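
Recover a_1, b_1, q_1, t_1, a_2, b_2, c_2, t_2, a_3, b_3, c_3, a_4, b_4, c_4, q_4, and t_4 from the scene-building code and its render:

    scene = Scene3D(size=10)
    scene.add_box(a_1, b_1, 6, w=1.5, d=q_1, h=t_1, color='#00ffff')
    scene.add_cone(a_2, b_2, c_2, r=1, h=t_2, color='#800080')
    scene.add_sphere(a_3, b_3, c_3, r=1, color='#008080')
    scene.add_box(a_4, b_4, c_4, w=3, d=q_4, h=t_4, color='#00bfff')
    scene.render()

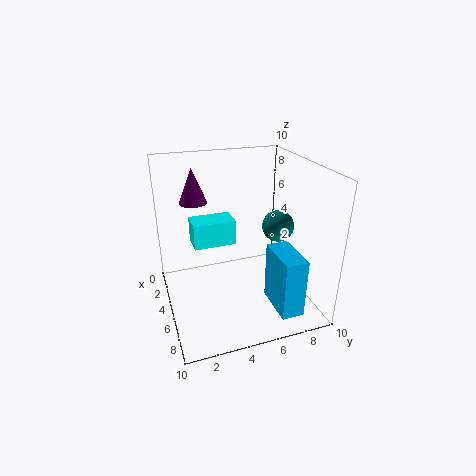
a_1 = 6; b_1 = 1.5; q_1 = 2.5; t_1 = 1.5; a_2 = 2.5; b_2 = 2.5; c_2 = 7; t_2 = 2.5; a_3 = 7; b_3 = 7; c_3 = 6.5; a_4 = 6.5; b_4 = 6.5; c_4 = 1; q_4 = 1.5; t_4 = 4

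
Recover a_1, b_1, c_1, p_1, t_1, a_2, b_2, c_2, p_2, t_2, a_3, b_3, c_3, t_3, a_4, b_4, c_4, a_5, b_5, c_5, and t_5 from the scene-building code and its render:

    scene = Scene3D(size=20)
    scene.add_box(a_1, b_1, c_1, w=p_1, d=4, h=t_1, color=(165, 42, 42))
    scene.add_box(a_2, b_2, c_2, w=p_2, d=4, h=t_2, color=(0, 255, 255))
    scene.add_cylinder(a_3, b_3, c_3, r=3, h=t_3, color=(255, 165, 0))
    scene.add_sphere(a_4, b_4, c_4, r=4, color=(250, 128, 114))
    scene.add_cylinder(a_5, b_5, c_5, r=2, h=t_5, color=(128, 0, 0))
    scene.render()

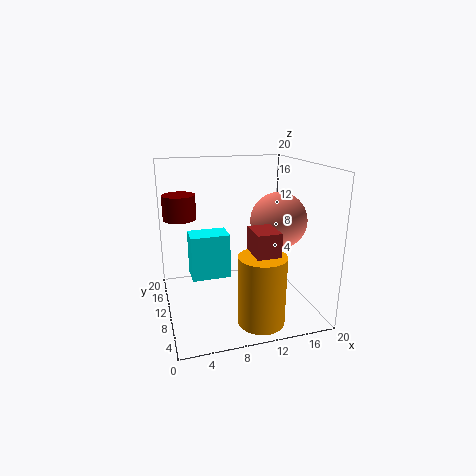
a_1 = 10
b_1 = 2
c_1 = 6
p_1 = 3
t_1 = 7
a_2 = 4
b_2 = 14
c_2 = 2
p_2 = 6
t_2 = 7
a_3 = 11
b_3 = 3
c_3 = 1
t_3 = 9
a_4 = 16
b_4 = 10
c_4 = 12
a_5 = 2
b_5 = 8
c_5 = 14
t_5 = 3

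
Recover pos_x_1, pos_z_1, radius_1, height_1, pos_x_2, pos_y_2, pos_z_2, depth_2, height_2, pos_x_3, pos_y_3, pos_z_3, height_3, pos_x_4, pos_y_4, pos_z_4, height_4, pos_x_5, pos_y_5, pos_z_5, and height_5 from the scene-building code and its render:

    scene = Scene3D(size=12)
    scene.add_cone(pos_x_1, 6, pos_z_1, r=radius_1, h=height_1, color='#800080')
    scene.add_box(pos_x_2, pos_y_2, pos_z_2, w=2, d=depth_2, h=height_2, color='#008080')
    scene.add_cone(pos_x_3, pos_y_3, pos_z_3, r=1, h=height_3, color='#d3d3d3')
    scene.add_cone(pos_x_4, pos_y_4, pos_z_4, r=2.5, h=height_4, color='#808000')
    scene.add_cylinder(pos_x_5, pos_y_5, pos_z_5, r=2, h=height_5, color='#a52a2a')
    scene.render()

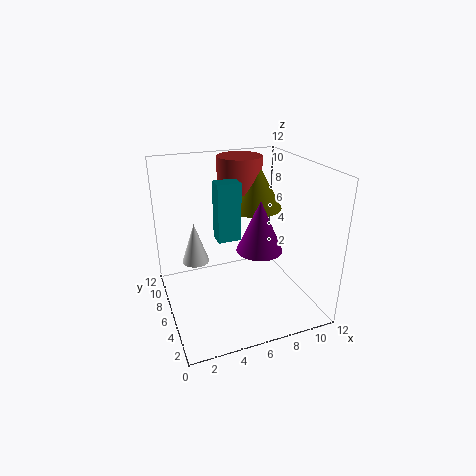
pos_x_1 = 8; pos_z_1 = 4.5; radius_1 = 2; height_1 = 4.5; pos_x_2 = 4.5; pos_y_2 = 6.5; pos_z_2 = 5.5; depth_2 = 1.5; height_2 = 5; pos_x_3 = 2; pos_y_3 = 4.5; pos_z_3 = 5.5; height_3 = 3; pos_x_4 = 8.5; pos_y_4 = 8.5; pos_z_4 = 7.5; height_4 = 4.5; pos_x_5 = 7.5; pos_y_5 = 9.5; pos_z_5 = 9; height_5 = 3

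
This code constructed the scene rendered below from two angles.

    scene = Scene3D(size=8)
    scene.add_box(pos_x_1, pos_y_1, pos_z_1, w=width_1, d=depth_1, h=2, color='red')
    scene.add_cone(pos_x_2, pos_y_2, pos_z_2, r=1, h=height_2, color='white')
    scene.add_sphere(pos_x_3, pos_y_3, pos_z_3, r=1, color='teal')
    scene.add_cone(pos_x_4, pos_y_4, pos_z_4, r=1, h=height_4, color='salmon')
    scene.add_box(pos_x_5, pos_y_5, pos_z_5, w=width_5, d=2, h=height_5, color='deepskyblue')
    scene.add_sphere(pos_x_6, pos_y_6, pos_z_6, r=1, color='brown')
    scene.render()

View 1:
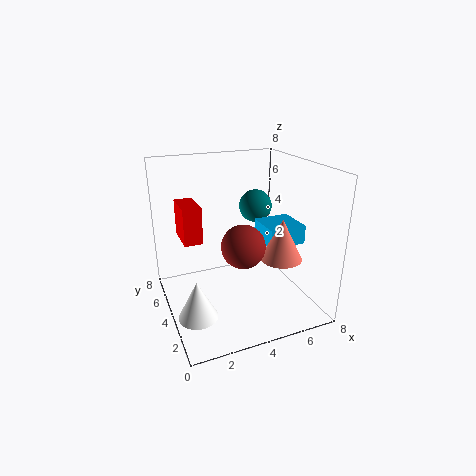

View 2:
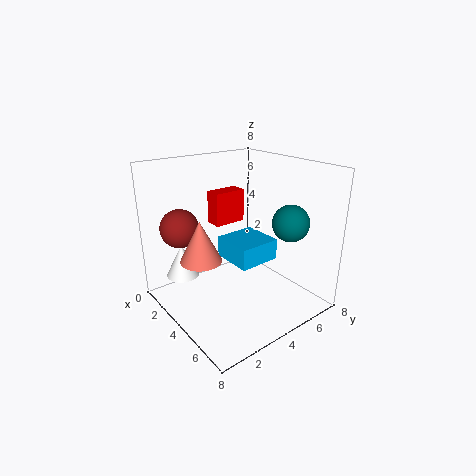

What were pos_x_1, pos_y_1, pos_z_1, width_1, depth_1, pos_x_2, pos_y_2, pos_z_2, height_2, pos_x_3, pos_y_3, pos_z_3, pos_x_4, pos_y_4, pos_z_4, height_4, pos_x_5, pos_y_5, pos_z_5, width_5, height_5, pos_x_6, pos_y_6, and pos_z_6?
pos_x_1 = 1, pos_y_1 = 4, pos_z_1 = 4, width_1 = 1, depth_1 = 2, pos_x_2 = 1, pos_y_2 = 2, pos_z_2 = 1, height_2 = 2, pos_x_3 = 6, pos_y_3 = 6, pos_z_3 = 5, pos_x_4 = 5, pos_y_4 = 1, pos_z_4 = 4, height_4 = 2, pos_x_5 = 5, pos_y_5 = 2, pos_z_5 = 4, width_5 = 2, height_5 = 1, pos_x_6 = 3, pos_y_6 = 1, pos_z_6 = 5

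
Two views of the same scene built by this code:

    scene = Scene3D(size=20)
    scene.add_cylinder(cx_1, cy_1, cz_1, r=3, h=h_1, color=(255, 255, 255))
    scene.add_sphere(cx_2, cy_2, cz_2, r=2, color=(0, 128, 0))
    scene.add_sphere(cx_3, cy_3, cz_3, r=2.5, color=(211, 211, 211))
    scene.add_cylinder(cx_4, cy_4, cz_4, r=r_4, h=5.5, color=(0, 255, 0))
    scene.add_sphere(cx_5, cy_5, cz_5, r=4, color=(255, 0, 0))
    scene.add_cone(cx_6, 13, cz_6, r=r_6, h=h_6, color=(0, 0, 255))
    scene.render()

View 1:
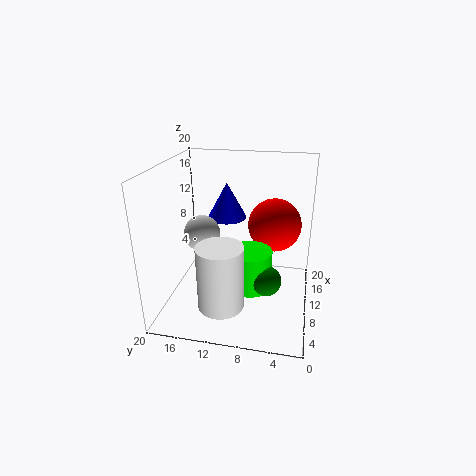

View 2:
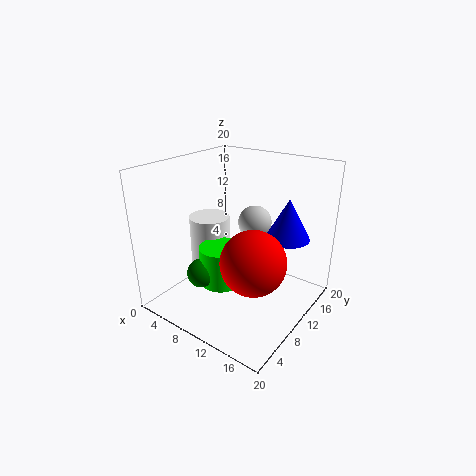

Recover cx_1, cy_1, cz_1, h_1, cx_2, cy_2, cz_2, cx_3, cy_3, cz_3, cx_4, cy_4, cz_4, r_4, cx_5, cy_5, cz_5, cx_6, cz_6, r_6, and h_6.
cx_1 = 4, cy_1 = 11, cz_1 = 3, h_1 = 8.5, cx_2 = 7, cy_2 = 5.5, cz_2 = 5.5, cx_3 = 9.5, cy_3 = 15, cz_3 = 10.5, cx_4 = 8.5, cy_4 = 8, cz_4 = 3.5, r_4 = 3, cx_5 = 15.5, cy_5 = 5.5, cz_5 = 10, cx_6 = 16, cz_6 = 10.5, r_6 = 3, h_6 = 5.5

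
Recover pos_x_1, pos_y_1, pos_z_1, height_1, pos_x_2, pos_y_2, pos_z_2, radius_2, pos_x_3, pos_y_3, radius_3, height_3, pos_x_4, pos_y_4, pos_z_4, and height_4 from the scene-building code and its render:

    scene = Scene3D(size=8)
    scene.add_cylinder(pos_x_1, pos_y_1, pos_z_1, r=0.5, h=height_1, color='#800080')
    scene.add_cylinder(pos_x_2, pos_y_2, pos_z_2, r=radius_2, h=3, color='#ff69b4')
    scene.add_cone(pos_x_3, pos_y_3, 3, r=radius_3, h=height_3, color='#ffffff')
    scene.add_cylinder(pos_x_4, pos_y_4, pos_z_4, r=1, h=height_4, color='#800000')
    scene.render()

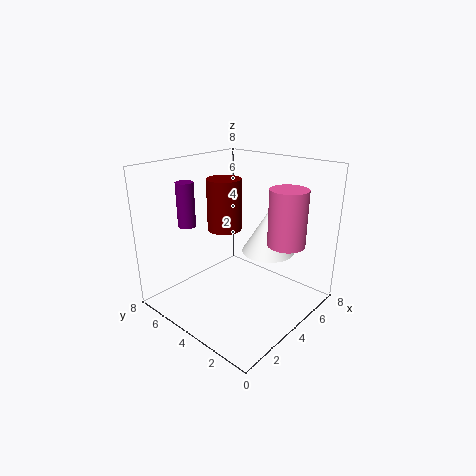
pos_x_1 = 2.5, pos_y_1 = 6.5, pos_z_1 = 4.5, height_1 = 2.5, pos_x_2 = 5, pos_y_2 = 1.5, pos_z_2 = 4, radius_2 = 1, pos_x_3 = 5.5, pos_y_3 = 3, radius_3 = 1.5, height_3 = 2.5, pos_x_4 = 4.5, pos_y_4 = 5.5, pos_z_4 = 4, height_4 = 3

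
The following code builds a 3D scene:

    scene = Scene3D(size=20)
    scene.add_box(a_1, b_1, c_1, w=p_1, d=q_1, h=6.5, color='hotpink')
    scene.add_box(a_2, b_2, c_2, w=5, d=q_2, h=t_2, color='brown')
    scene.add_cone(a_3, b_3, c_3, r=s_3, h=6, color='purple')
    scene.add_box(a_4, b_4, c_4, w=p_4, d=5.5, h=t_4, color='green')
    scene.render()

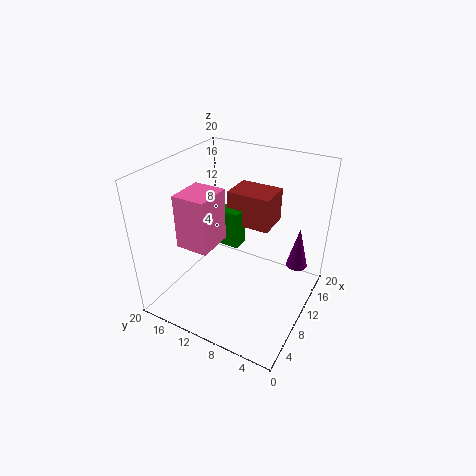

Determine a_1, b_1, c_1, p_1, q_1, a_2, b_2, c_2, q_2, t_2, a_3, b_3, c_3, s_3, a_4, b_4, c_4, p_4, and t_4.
a_1 = 1.5
b_1 = 9.5
c_1 = 12.5
p_1 = 4.5
q_1 = 4
a_2 = 13
b_2 = 7
c_2 = 10
q_2 = 6.5
t_2 = 5
a_3 = 14
b_3 = 2.5
c_3 = 5.5
s_3 = 1.5
a_4 = 11.5
b_4 = 11
c_4 = 7
p_4 = 2.5
t_4 = 5.5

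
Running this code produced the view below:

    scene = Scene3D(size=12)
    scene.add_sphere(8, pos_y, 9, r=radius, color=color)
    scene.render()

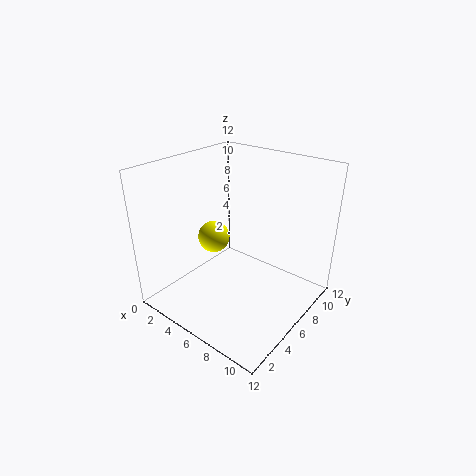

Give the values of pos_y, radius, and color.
pos_y = 1, radius = 1, color = 'yellow'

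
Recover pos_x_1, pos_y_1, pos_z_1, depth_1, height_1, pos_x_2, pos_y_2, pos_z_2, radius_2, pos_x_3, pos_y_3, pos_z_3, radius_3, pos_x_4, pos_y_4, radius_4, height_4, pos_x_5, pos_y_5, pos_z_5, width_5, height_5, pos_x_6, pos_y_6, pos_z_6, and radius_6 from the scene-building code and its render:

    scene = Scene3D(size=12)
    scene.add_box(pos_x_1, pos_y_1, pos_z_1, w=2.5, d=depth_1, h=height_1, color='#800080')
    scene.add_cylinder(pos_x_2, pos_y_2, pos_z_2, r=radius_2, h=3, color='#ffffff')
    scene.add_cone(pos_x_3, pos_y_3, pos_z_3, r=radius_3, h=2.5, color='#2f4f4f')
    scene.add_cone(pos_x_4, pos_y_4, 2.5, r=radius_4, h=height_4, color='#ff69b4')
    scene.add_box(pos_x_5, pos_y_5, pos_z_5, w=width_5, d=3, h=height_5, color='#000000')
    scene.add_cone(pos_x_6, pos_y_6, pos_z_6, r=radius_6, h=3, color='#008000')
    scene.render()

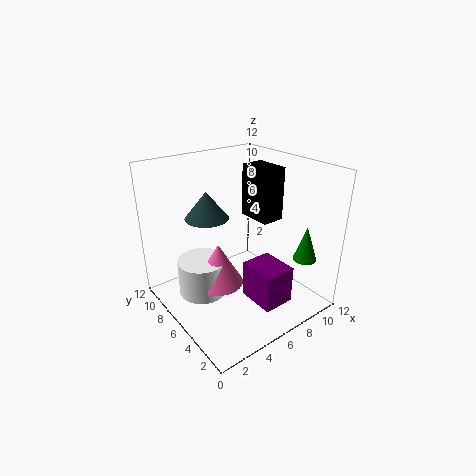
pos_x_1 = 5, pos_y_1 = 1, pos_z_1 = 2, depth_1 = 3, height_1 = 3, pos_x_2 = 3, pos_y_2 = 7, pos_z_2 = 1.5, radius_2 = 2, pos_x_3 = 5.5, pos_y_3 = 10, pos_z_3 = 6.5, radius_3 = 2, pos_x_4 = 4, pos_y_4 = 6, radius_4 = 2, height_4 = 3.5, pos_x_5 = 8, pos_y_5 = 5, pos_z_5 = 7, width_5 = 2, height_5 = 4.5, pos_x_6 = 10.5, pos_y_6 = 2.5, pos_z_6 = 4, radius_6 = 1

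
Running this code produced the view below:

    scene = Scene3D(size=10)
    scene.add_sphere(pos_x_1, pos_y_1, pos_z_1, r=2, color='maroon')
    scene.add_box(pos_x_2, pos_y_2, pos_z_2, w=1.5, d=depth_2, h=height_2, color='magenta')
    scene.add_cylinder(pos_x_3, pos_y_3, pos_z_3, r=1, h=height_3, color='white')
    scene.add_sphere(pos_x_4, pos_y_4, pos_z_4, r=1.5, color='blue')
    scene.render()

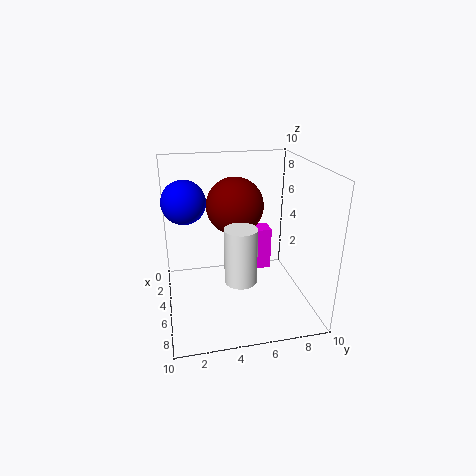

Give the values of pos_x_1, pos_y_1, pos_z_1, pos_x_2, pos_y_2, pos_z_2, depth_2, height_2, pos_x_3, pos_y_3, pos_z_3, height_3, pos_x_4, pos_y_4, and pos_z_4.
pos_x_1 = 4, pos_y_1 = 5, pos_z_1 = 7, pos_x_2 = 0.5, pos_y_2 = 6, pos_z_2 = 0.5, depth_2 = 2.5, height_2 = 3.5, pos_x_3 = 8, pos_y_3 = 4.5, pos_z_3 = 3.5, height_3 = 3.5, pos_x_4 = 4, pos_y_4 = 1.5, pos_z_4 = 7.5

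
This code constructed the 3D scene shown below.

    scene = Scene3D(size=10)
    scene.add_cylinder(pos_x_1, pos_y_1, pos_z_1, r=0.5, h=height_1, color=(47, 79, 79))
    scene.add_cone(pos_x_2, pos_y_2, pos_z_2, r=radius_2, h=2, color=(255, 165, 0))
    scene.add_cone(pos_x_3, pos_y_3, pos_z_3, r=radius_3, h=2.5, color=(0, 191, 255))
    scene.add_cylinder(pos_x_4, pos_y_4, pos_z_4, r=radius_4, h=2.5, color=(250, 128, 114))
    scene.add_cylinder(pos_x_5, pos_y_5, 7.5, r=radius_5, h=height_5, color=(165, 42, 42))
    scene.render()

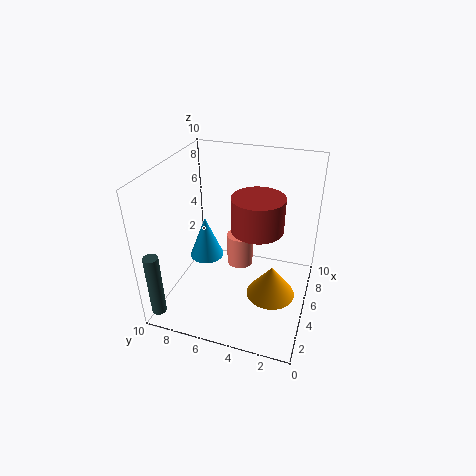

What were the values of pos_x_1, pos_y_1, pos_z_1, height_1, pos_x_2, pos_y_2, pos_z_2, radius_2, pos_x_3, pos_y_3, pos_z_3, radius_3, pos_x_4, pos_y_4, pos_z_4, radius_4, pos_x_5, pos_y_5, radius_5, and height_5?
pos_x_1 = 1
pos_y_1 = 9.5
pos_z_1 = 0.5
height_1 = 4.5
pos_x_2 = 2.5
pos_y_2 = 2
pos_z_2 = 3
radius_2 = 1.5
pos_x_3 = 2
pos_y_3 = 6
pos_z_3 = 5.5
radius_3 = 1
pos_x_4 = 7
pos_y_4 = 5.5
pos_z_4 = 1.5
radius_4 = 1
pos_x_5 = 2.5
pos_y_5 = 3
radius_5 = 1.5
height_5 = 2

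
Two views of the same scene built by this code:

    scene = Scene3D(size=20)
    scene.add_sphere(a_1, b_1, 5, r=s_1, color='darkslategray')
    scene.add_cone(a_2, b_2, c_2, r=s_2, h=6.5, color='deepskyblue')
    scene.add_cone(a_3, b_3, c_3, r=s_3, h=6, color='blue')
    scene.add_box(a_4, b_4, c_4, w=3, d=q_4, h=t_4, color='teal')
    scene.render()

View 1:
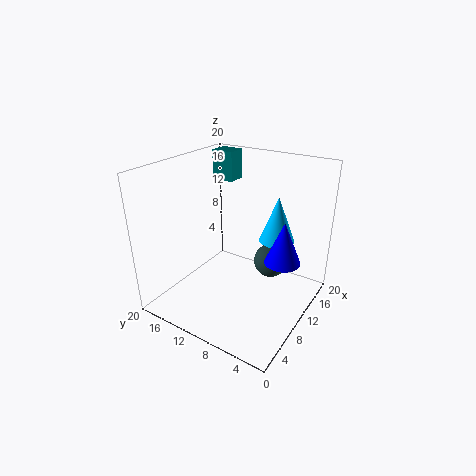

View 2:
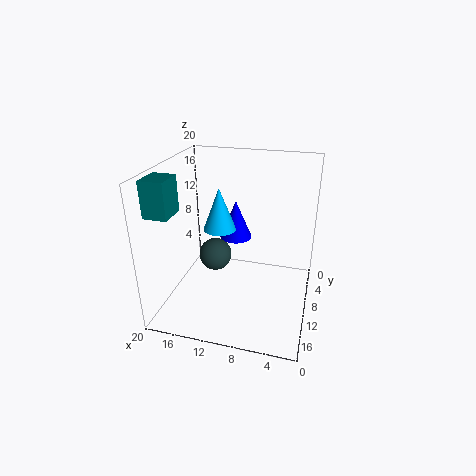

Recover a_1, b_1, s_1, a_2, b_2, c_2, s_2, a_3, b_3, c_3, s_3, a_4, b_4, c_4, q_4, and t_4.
a_1 = 14.5, b_1 = 7, s_1 = 2.5, a_2 = 14, b_2 = 6, c_2 = 9, s_2 = 2.5, a_3 = 12, b_3 = 4, c_3 = 7, s_3 = 2.5, a_4 = 16, b_4 = 15, c_4 = 15.5, q_4 = 3.5, t_4 = 4.5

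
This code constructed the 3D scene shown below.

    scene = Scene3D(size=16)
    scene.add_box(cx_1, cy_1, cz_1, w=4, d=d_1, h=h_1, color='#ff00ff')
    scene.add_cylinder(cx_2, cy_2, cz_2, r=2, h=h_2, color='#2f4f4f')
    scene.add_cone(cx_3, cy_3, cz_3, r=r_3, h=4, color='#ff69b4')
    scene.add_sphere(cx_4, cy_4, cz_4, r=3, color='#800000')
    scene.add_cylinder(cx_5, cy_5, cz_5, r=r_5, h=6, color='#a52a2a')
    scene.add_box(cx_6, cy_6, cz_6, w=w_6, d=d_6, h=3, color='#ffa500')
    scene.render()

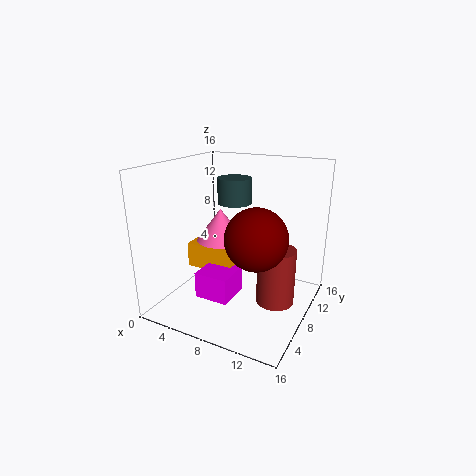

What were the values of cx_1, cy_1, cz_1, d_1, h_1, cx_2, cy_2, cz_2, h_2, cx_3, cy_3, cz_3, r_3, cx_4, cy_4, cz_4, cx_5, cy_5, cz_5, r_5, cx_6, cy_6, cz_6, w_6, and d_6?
cx_1 = 4
cy_1 = 5
cz_1 = 1
d_1 = 4
h_1 = 3
cx_2 = 6
cy_2 = 11
cz_2 = 11
h_2 = 3
cx_3 = 4
cy_3 = 11
cz_3 = 6
r_3 = 3
cx_4 = 12
cy_4 = 4
cz_4 = 10
cx_5 = 13
cy_5 = 7
cz_5 = 2
r_5 = 2
cx_6 = 1
cy_6 = 8
cz_6 = 3
w_6 = 6
d_6 = 5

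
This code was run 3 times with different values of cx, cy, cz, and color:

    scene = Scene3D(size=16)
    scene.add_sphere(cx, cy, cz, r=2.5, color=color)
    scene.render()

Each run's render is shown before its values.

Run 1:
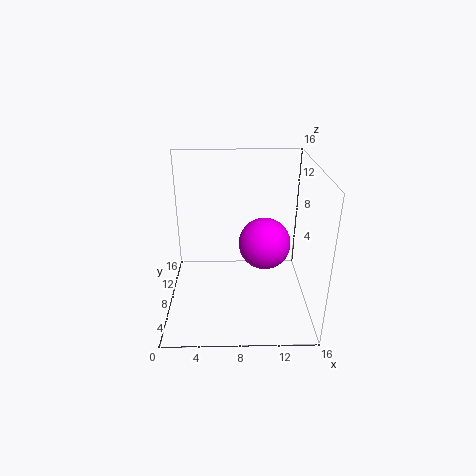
cx = 10.5, cy = 4, cz = 9.5, color = 'magenta'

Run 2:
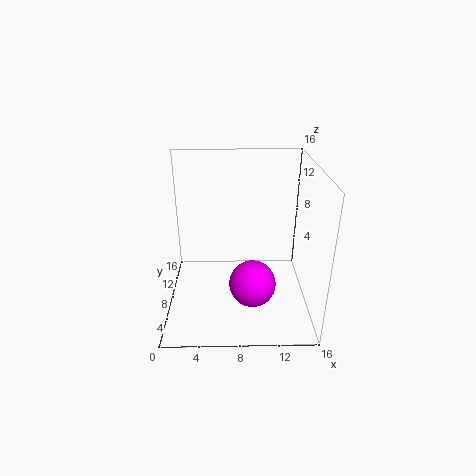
cx = 9.5, cy = 5, cz = 4, color = 'magenta'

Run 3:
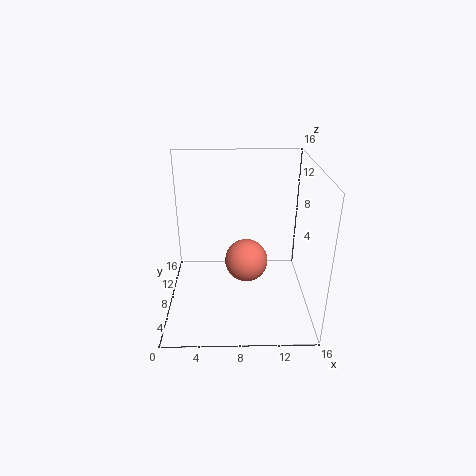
cx = 9, cy = 9, cz = 4.5, color = 'salmon'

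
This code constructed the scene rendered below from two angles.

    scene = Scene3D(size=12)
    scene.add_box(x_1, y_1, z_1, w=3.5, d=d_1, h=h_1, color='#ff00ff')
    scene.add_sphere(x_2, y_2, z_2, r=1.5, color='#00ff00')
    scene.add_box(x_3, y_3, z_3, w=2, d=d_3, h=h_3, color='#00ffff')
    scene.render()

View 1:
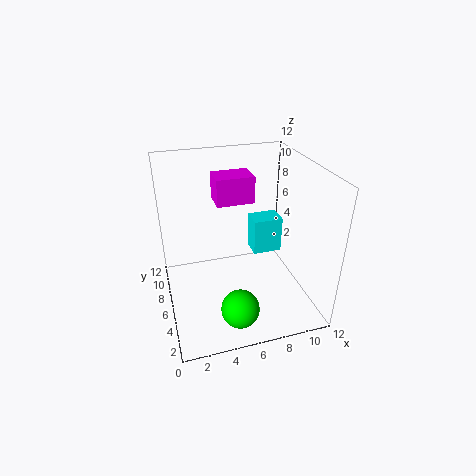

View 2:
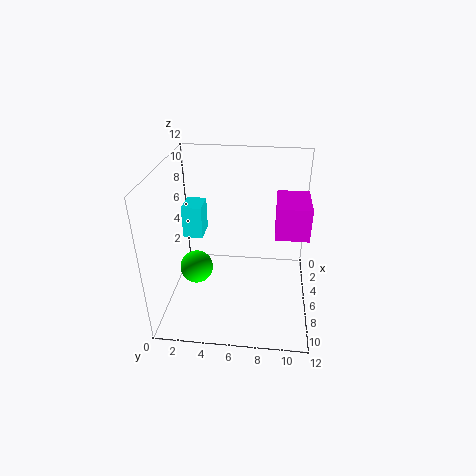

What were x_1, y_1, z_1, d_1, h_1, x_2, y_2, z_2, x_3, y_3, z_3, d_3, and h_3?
x_1 = 5
y_1 = 9
z_1 = 7.5
d_1 = 2.5
h_1 = 2.5
x_2 = 5
y_2 = 2
z_2 = 2
x_3 = 6
y_3 = 2
z_3 = 7
d_3 = 1.5
h_3 = 2.5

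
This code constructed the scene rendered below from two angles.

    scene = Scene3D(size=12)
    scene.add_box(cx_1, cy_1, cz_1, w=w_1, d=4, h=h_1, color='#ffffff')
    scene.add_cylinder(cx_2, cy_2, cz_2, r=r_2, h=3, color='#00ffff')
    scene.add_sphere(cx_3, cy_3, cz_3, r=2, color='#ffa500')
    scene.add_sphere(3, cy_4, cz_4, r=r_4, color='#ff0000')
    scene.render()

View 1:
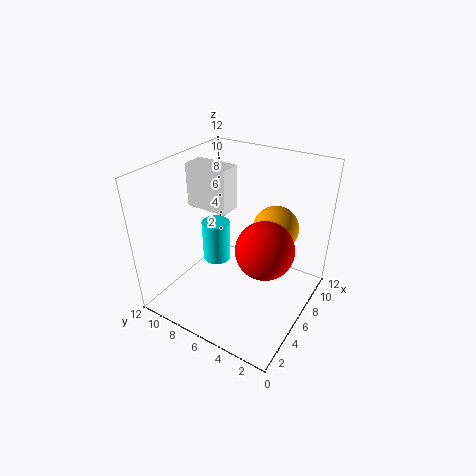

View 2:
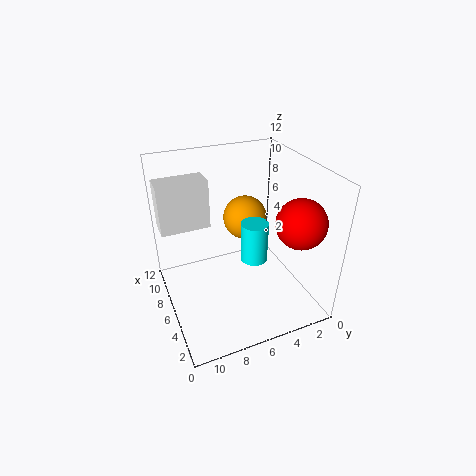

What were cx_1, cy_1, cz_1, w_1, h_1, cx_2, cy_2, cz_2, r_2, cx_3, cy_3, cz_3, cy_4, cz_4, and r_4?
cx_1 = 7, cy_1 = 8, cz_1 = 7, w_1 = 2, h_1 = 4, cx_2 = 3, cy_2 = 6, cz_2 = 6, r_2 = 1, cx_3 = 9, cy_3 = 4, cz_3 = 6, cy_4 = 2, cz_4 = 8, r_4 = 2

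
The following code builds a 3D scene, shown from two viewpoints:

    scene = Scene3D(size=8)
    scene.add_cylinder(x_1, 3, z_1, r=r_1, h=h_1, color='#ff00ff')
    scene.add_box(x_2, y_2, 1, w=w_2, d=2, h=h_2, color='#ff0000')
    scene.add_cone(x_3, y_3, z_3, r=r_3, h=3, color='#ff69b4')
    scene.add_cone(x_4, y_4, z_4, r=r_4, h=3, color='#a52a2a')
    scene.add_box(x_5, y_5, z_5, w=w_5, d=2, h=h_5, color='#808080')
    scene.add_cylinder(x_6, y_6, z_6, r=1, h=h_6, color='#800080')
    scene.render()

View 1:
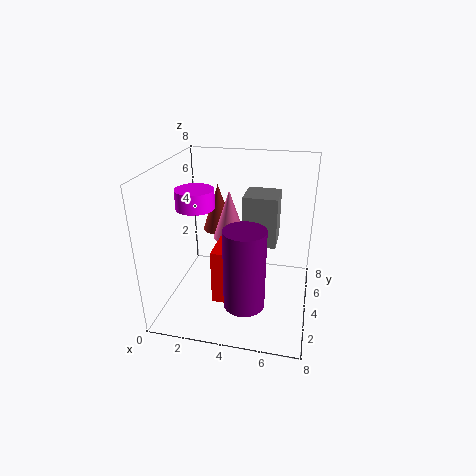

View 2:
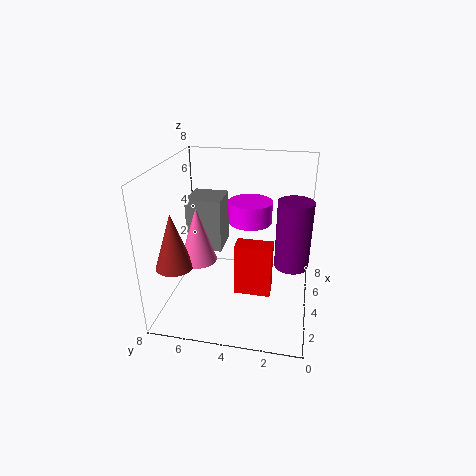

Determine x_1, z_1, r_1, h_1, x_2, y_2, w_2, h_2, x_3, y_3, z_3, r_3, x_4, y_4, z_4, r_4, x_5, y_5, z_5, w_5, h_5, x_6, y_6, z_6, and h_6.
x_1 = 2
z_1 = 6
r_1 = 1
h_1 = 1
x_2 = 3
y_2 = 2
w_2 = 1
h_2 = 3
x_3 = 3
y_3 = 6
z_3 = 3
r_3 = 1
x_4 = 2
y_4 = 7
z_4 = 3
r_4 = 1
x_5 = 4
y_5 = 5
z_5 = 3
w_5 = 2
h_5 = 3
x_6 = 5
y_6 = 1
z_6 = 2
h_6 = 4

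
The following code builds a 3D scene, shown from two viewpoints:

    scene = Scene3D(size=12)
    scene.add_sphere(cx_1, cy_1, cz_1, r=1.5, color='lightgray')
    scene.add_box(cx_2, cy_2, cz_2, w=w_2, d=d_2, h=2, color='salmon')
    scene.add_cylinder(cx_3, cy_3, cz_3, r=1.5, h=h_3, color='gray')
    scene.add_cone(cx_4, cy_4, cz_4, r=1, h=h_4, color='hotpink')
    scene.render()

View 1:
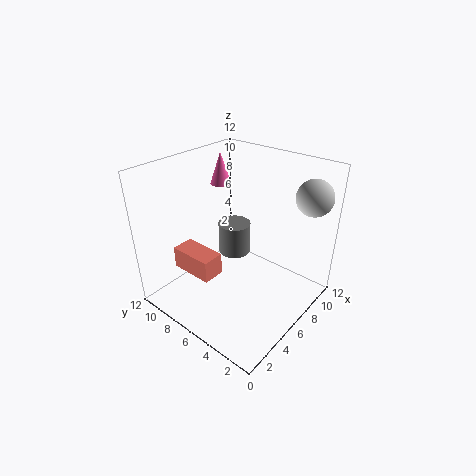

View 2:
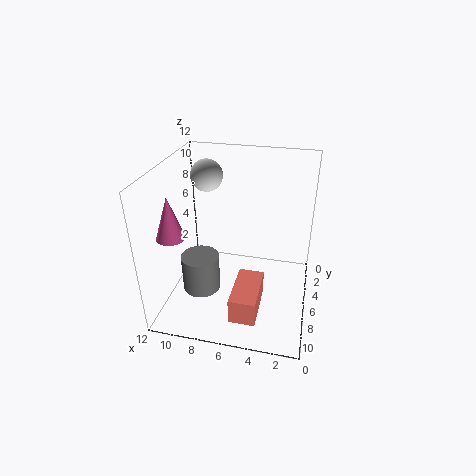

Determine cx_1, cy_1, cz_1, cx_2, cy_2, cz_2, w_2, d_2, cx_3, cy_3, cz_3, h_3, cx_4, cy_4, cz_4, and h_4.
cx_1 = 10; cy_1 = 1.5; cz_1 = 9.5; cx_2 = 3.5; cy_2 = 7.5; cz_2 = 2; w_2 = 2; d_2 = 4; cx_3 = 8.5; cy_3 = 8.5; cz_3 = 2.5; h_3 = 3; cx_4 = 9.5; cy_4 = 11; cz_4 = 8.5; h_4 = 3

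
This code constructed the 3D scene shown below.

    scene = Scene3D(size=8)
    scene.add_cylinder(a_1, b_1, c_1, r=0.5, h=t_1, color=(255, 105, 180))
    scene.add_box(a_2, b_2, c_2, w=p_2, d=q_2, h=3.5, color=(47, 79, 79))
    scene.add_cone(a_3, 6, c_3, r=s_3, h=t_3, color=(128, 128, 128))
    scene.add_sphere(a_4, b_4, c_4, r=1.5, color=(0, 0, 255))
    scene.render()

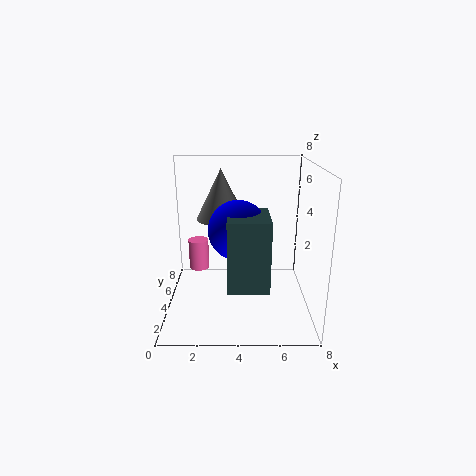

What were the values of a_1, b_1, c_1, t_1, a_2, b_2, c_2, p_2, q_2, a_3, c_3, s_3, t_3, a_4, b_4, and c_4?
a_1 = 2
b_1 = 2.5
c_1 = 3
t_1 = 1.5
a_2 = 3.5
b_2 = 0.5
c_2 = 2.5
p_2 = 2
q_2 = 2.5
a_3 = 3
c_3 = 4.5
s_3 = 1.5
t_3 = 3
a_4 = 4
b_4 = 2.5
c_4 = 5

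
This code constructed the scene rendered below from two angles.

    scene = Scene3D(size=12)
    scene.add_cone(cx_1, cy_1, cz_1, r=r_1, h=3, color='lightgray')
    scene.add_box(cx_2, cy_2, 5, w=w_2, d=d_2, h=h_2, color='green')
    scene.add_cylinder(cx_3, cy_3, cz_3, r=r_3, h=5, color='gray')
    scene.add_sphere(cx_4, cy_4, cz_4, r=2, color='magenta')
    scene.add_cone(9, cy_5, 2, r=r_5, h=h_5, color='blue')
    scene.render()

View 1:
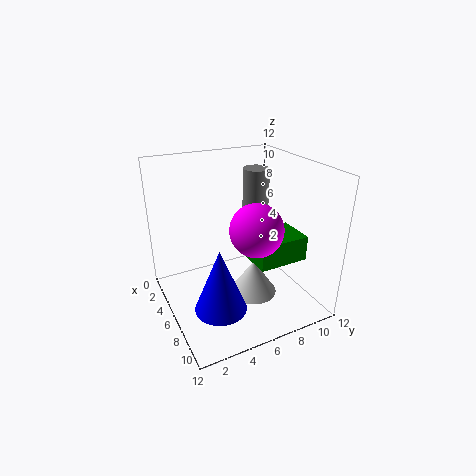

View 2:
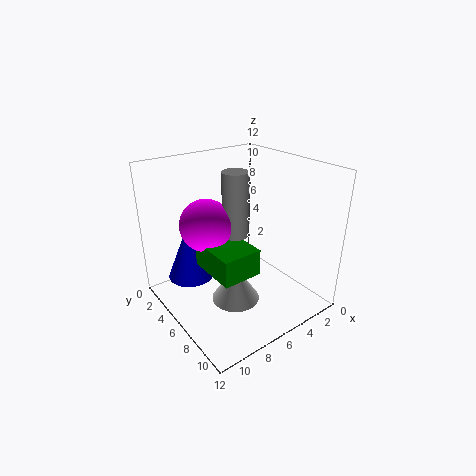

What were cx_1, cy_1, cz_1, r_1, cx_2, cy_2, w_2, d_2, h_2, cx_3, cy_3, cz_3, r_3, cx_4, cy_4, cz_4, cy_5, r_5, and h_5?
cx_1 = 7
cy_1 = 7
cz_1 = 1
r_1 = 2
cx_2 = 7
cy_2 = 6
w_2 = 3
d_2 = 4
h_2 = 2
cx_3 = 7
cy_3 = 7
cz_3 = 7
r_3 = 1
cx_4 = 9
cy_4 = 6
cz_4 = 8
cy_5 = 3
r_5 = 2
h_5 = 5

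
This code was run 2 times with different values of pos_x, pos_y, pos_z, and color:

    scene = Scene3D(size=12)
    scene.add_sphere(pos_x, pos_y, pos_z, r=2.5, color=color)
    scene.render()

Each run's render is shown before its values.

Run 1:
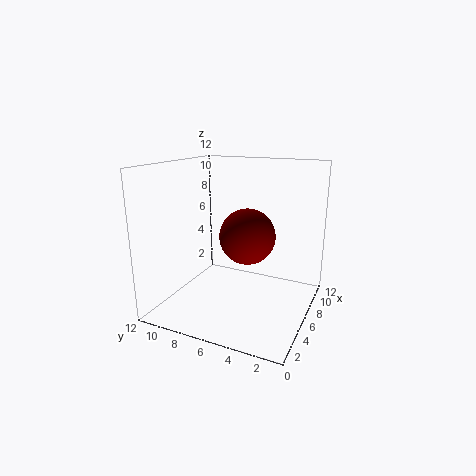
pos_x = 8, pos_y = 6, pos_z = 5.5, color = 'maroon'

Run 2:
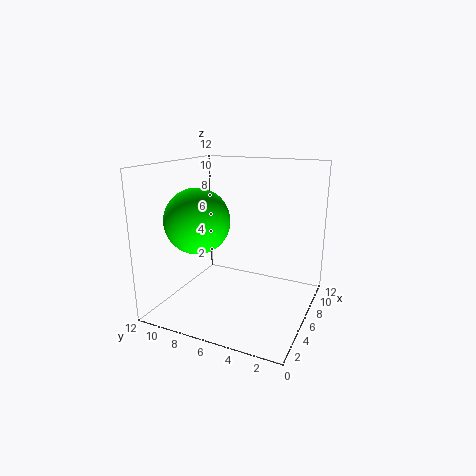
pos_x = 3, pos_y = 8, pos_z = 8, color = 'lime'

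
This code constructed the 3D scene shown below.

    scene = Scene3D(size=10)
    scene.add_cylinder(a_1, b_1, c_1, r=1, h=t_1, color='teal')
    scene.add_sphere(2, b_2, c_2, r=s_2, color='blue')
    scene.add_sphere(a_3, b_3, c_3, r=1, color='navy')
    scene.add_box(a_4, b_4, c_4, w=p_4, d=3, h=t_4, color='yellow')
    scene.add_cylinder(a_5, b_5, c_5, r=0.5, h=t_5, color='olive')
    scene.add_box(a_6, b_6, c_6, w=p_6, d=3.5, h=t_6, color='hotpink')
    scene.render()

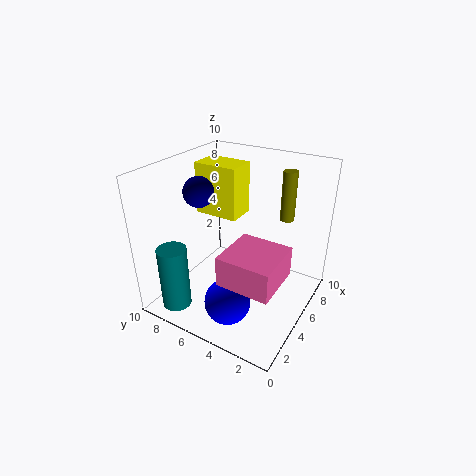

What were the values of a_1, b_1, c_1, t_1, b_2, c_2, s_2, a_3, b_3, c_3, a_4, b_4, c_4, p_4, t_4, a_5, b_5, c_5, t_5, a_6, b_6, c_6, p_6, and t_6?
a_1 = 1.5; b_1 = 8; c_1 = 0.5; t_1 = 4.5; b_2 = 4; c_2 = 2; s_2 = 1.5; a_3 = 3.5; b_3 = 7; c_3 = 8.5; a_4 = 4.5; b_4 = 5; c_4 = 6.5; p_4 = 2; t_4 = 3.5; a_5 = 7.5; b_5 = 2.5; c_5 = 6; t_5 = 3.5; a_6 = 1.5; b_6 = 1; c_6 = 3.5; p_6 = 3.5; t_6 = 2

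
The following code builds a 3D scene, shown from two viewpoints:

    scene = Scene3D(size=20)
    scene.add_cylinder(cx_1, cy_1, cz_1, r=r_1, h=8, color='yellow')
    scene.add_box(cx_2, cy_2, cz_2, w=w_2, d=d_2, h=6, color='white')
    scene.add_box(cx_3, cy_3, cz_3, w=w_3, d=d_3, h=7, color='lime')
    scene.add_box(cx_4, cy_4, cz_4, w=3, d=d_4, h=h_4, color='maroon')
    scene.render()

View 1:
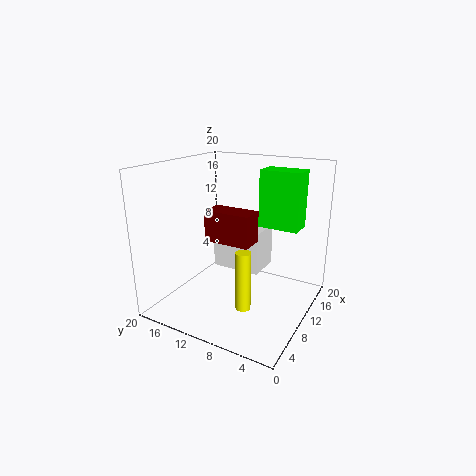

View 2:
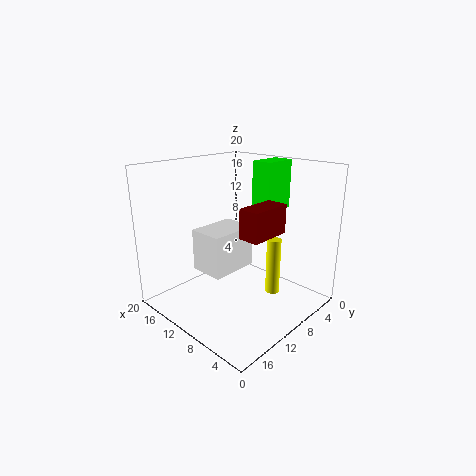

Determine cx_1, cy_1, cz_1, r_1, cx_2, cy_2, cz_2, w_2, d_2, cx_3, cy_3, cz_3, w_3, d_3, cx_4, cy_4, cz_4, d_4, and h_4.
cx_1 = 6; cy_1 = 7; cz_1 = 2; r_1 = 1; cx_2 = 10; cy_2 = 7; cz_2 = 5; w_2 = 5; d_2 = 7; cx_3 = 8; cy_3 = 1; cz_3 = 13; w_3 = 3; d_3 = 5; cx_4 = 5; cy_4 = 6; cz_4 = 11; d_4 = 6; h_4 = 4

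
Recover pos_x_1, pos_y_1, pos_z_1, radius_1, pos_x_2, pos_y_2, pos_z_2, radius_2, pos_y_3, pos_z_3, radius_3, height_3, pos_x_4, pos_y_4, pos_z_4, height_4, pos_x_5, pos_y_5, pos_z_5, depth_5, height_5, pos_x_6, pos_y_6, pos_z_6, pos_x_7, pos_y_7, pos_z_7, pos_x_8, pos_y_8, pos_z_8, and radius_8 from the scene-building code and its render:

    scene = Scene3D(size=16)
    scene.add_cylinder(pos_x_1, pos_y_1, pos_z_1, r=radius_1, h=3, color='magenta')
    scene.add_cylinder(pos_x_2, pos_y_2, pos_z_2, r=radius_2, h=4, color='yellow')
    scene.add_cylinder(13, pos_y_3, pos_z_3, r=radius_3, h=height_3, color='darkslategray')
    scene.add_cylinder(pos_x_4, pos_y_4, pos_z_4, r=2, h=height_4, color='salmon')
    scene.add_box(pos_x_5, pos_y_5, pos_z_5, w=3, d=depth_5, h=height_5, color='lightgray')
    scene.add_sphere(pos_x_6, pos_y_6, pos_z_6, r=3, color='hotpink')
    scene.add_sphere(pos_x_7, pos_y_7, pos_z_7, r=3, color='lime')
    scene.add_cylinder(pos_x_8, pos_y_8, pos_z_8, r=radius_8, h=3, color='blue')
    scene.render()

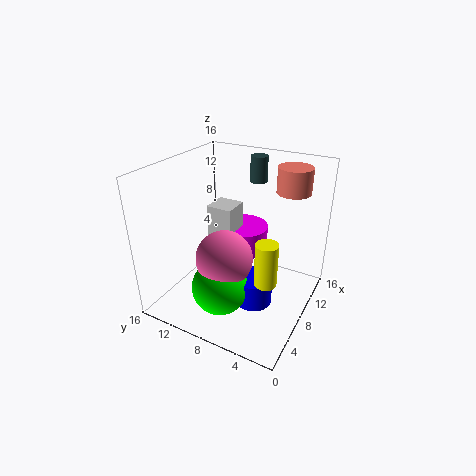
pos_x_1 = 11, pos_y_1 = 9, pos_z_1 = 5, radius_1 = 3, pos_x_2 = 2, pos_y_2 = 2, pos_z_2 = 8, radius_2 = 1, pos_y_3 = 8, pos_z_3 = 13, radius_3 = 1, height_3 = 3, pos_x_4 = 14, pos_y_4 = 4, pos_z_4 = 12, height_4 = 3, pos_x_5 = 8, pos_y_5 = 9, pos_z_5 = 5, depth_5 = 3, height_5 = 6, pos_x_6 = 5, pos_y_6 = 8, pos_z_6 = 7, pos_x_7 = 4, pos_y_7 = 8, pos_z_7 = 4, pos_x_8 = 6, pos_y_8 = 5, pos_z_8 = 2, radius_8 = 2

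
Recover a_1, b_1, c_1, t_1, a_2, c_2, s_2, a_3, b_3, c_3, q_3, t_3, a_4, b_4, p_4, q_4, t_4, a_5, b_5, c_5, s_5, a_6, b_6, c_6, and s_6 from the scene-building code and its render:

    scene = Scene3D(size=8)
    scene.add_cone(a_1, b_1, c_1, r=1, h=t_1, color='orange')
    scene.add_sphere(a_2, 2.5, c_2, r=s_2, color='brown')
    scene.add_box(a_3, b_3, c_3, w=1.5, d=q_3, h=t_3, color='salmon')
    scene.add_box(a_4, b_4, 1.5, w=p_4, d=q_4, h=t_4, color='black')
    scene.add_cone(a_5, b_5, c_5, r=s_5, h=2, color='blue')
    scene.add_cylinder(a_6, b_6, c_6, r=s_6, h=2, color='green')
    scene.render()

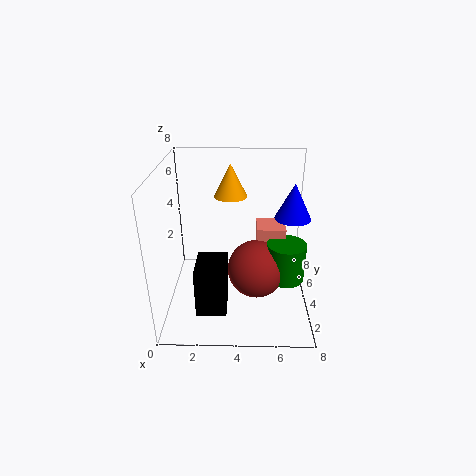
a_1 = 3.5; b_1 = 6.5; c_1 = 5.5; t_1 = 2; a_2 = 5; c_2 = 3; s_2 = 1.5; a_3 = 5; b_3 = 3; c_3 = 3; q_3 = 1.5; t_3 = 2; a_4 = 2; b_4 = 0.5; p_4 = 1.5; q_4 = 2; t_4 = 2.5; a_5 = 7; b_5 = 4.5; c_5 = 5; s_5 = 1; a_6 = 6.5; b_6 = 2.5; c_6 = 2.5; s_6 = 1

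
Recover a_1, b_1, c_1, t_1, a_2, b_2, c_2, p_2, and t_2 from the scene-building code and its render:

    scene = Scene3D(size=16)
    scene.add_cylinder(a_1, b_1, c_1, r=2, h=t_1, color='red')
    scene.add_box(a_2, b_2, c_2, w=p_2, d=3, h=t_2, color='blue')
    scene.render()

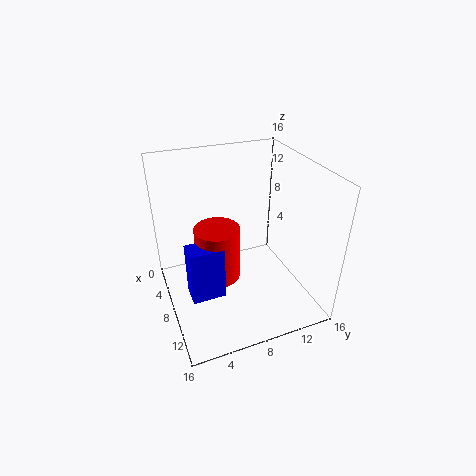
a_1 = 13
b_1 = 4
c_1 = 8
t_1 = 5
a_2 = 13
b_2 = 1
c_2 = 7
p_2 = 2
t_2 = 5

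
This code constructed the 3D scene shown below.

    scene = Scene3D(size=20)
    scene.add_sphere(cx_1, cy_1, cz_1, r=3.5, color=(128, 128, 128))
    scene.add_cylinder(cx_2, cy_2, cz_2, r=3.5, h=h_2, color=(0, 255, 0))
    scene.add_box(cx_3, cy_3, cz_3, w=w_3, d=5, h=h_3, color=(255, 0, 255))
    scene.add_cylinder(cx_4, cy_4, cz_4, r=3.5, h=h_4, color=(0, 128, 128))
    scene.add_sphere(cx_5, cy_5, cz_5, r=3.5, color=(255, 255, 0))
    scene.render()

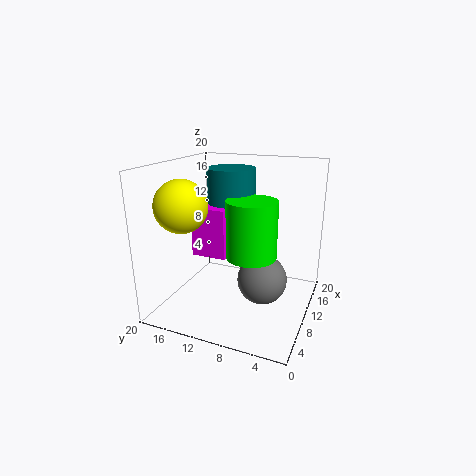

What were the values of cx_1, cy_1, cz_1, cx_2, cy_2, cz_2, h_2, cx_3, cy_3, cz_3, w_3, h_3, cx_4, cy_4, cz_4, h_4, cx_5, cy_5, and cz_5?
cx_1 = 10.5
cy_1 = 6.5
cz_1 = 4
cx_2 = 10
cy_2 = 8
cz_2 = 7.5
h_2 = 8
cx_3 = 8.5
cy_3 = 11.5
cz_3 = 7
w_3 = 6.5
h_3 = 7
cx_4 = 13.5
cy_4 = 12.5
cz_4 = 11.5
h_4 = 7.5
cx_5 = 5.5
cy_5 = 16
cz_5 = 15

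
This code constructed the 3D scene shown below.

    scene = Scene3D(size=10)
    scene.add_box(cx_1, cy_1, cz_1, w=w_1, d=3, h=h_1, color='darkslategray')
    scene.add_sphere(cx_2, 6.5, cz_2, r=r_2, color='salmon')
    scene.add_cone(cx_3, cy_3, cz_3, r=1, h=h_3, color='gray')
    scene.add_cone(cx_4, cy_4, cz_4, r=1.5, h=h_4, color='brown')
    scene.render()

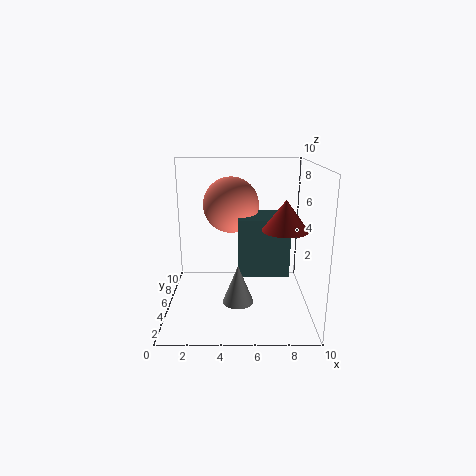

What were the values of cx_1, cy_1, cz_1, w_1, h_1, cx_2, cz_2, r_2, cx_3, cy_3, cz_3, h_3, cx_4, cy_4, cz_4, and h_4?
cx_1 = 5
cy_1 = 4
cz_1 = 2.5
w_1 = 3.5
h_1 = 4
cx_2 = 4.5
cz_2 = 7
r_2 = 2
cx_3 = 5
cy_3 = 2.5
cz_3 = 1.5
h_3 = 2.5
cx_4 = 8
cy_4 = 3.5
cz_4 = 6
h_4 = 2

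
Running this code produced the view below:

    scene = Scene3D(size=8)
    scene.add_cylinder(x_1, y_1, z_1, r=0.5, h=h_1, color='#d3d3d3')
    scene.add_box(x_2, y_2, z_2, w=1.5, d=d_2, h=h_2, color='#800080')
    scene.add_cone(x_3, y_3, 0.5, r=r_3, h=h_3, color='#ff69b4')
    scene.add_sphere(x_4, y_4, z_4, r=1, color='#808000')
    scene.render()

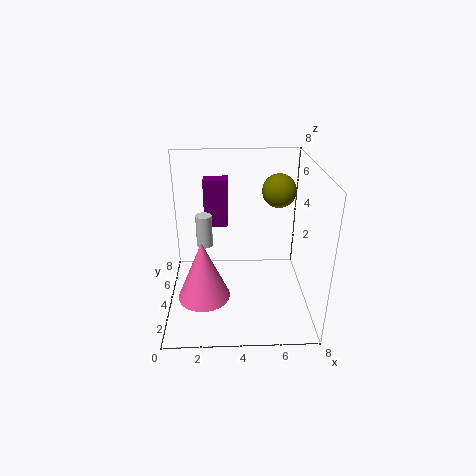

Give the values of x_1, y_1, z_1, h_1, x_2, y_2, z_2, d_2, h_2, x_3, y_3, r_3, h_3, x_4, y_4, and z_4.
x_1 = 2; y_1 = 6; z_1 = 2.5; h_1 = 2; x_2 = 2; y_2 = 6.5; z_2 = 3.5; d_2 = 1; h_2 = 3; x_3 = 2; y_3 = 3.5; r_3 = 1.5; h_3 = 3.5; x_4 = 6.5; y_4 = 6; z_4 = 6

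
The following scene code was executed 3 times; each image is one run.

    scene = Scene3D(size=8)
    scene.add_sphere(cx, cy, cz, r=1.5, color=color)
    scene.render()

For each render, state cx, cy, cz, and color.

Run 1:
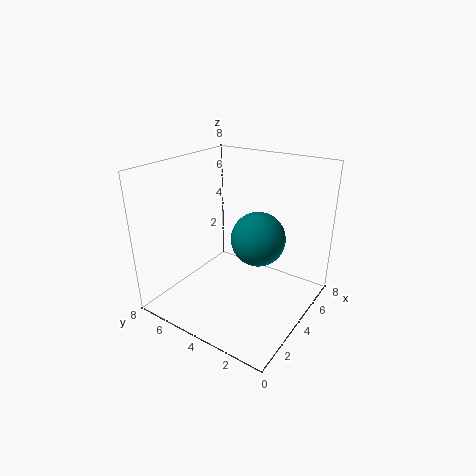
cx = 4.5; cy = 3; cz = 4; color = 'teal'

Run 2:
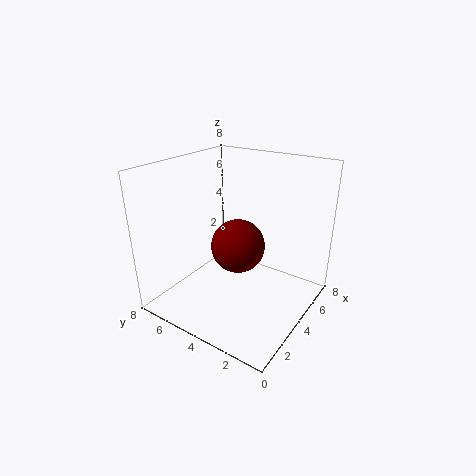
cx = 4; cy = 4; cz = 3.5; color = 'maroon'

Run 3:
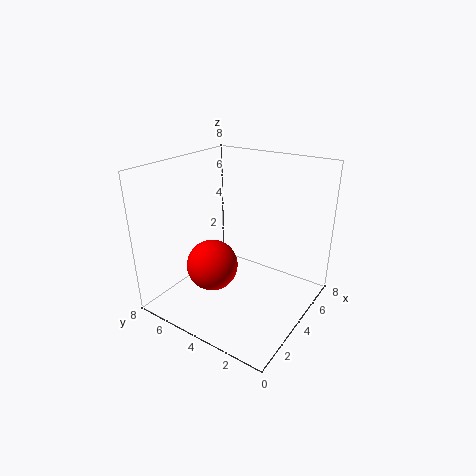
cx = 3.5; cy = 5.5; cz = 2; color = 'red'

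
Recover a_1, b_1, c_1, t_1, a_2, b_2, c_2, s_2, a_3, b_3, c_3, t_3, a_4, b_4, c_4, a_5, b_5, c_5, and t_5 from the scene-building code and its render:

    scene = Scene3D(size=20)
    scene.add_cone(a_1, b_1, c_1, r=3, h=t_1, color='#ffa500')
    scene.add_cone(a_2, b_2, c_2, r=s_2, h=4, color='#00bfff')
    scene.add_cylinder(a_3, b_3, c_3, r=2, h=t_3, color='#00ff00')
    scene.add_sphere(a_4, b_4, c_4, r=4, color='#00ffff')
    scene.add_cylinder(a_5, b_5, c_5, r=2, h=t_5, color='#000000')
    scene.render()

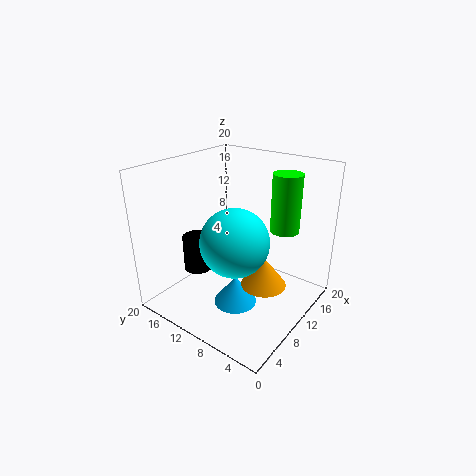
a_1 = 9
b_1 = 5
c_1 = 5
t_1 = 4
a_2 = 8
b_2 = 9
c_2 = 1
s_2 = 3
a_3 = 14
b_3 = 5
c_3 = 11
t_3 = 8
a_4 = 4
b_4 = 6
c_4 = 13
a_5 = 7
b_5 = 15
c_5 = 5
t_5 = 5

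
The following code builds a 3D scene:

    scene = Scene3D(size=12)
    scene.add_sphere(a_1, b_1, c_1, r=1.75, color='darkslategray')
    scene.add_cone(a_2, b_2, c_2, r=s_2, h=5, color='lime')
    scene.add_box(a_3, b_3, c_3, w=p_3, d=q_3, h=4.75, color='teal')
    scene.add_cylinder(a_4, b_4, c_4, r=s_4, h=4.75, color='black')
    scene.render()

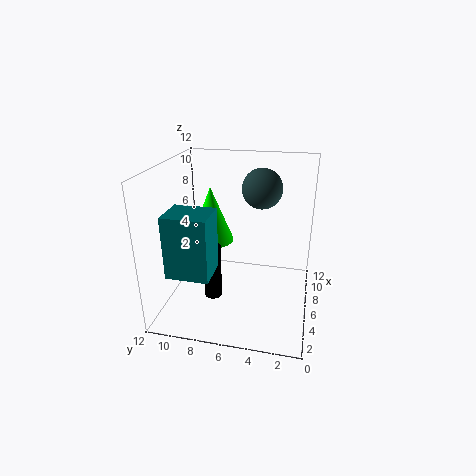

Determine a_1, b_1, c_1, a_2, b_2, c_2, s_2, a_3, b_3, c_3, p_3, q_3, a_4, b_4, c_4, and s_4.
a_1 = 8.75
b_1 = 4.5
c_1 = 9.5
a_2 = 8.25
b_2 = 9
c_2 = 4.5
s_2 = 2
a_3 = 0.75
b_3 = 7
c_3 = 4.75
p_3 = 2.75
q_3 = 3.25
a_4 = 5
b_4 = 8
c_4 = 0.75
s_4 = 0.75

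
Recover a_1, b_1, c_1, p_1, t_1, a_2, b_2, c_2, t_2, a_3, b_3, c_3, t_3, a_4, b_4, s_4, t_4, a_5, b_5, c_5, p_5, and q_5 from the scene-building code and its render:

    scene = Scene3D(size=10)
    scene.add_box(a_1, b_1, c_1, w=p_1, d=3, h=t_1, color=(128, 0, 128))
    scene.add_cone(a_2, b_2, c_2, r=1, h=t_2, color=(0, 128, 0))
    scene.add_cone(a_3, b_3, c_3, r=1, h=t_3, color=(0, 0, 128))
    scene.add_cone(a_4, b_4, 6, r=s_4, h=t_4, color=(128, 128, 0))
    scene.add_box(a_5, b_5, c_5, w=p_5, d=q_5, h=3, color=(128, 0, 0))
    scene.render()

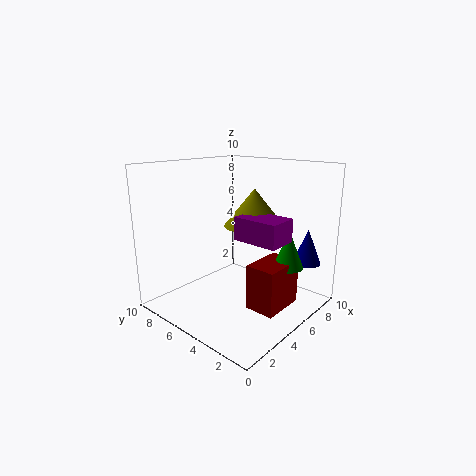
a_1 = 3.5
b_1 = 1
c_1 = 5.5
p_1 = 2
t_1 = 1.5
a_2 = 6
b_2 = 1.5
c_2 = 3.5
t_2 = 2.5
a_3 = 8.5
b_3 = 1.5
c_3 = 3
t_3 = 2.5
a_4 = 5.5
b_4 = 4
s_4 = 2
t_4 = 2.5
a_5 = 3.5
b_5 = 1
c_5 = 1
p_5 = 3
q_5 = 2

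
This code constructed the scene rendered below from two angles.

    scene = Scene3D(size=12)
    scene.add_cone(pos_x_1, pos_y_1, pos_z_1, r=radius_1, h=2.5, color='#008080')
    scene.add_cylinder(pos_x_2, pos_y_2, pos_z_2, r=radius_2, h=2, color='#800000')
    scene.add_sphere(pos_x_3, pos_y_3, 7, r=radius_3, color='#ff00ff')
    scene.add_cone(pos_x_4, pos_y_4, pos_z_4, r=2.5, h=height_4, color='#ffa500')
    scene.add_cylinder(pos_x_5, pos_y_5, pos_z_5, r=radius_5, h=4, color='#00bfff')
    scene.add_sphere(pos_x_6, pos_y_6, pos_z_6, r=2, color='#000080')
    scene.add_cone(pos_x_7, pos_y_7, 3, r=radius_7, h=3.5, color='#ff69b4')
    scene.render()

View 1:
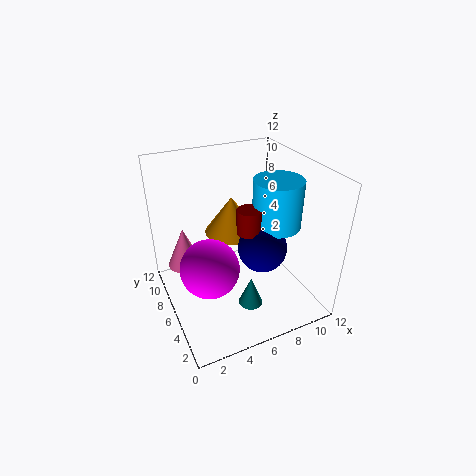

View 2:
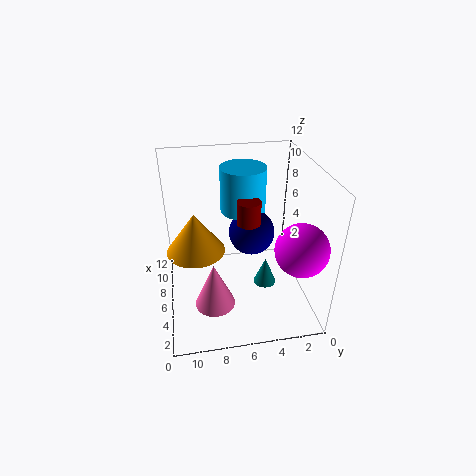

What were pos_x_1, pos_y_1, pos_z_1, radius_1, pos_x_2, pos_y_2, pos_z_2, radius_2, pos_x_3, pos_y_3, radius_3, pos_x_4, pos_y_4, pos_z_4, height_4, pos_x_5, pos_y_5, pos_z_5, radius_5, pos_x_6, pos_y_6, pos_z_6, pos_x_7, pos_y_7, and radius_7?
pos_x_1 = 6; pos_y_1 = 3.5; pos_z_1 = 1; radius_1 = 1; pos_x_2 = 6.5; pos_y_2 = 5; pos_z_2 = 7; radius_2 = 1; pos_x_3 = 2; pos_y_3 = 2; radius_3 = 2; pos_x_4 = 7; pos_y_4 = 9.5; pos_z_4 = 4.5; height_4 = 3.5; pos_x_5 = 9; pos_y_5 = 5; pos_z_5 = 7; radius_5 = 2; pos_x_6 = 7.5; pos_y_6 = 4.5; pos_z_6 = 5.5; pos_x_7 = 2; pos_y_7 = 8.5; radius_7 = 1.5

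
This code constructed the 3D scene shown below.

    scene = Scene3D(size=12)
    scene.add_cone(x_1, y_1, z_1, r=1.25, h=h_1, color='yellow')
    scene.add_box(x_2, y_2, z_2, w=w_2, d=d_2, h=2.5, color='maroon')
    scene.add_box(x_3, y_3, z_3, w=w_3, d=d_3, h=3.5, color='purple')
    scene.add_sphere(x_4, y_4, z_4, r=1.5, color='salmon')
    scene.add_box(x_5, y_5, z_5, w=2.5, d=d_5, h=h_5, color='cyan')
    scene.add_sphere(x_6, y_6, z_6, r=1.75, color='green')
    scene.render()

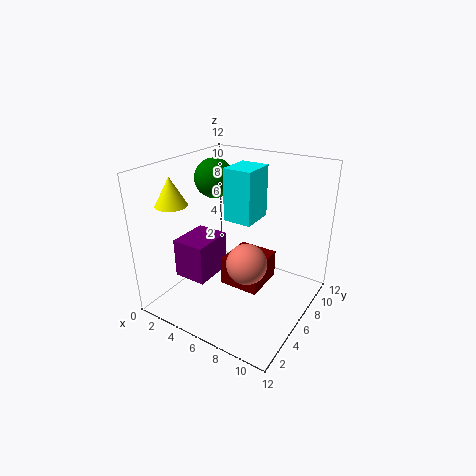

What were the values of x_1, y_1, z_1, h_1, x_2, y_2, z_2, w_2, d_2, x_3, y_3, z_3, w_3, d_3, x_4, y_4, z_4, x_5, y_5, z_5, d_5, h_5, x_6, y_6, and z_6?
x_1 = 2.25, y_1 = 2.5, z_1 = 9.25, h_1 = 2.25, x_2 = 4.5, y_2 = 5.5, z_2 = 1.25, w_2 = 3.5, d_2 = 3.75, x_3 = 0.75, y_3 = 3.75, z_3 = 1.75, w_3 = 3, d_3 = 3.75, x_4 = 8.5, y_4 = 3.25, z_4 = 5.75, x_5 = 4.25, y_5 = 6.5, z_5 = 7, d_5 = 3, h_5 = 4.5, x_6 = 2.25, y_6 = 8, z_6 = 10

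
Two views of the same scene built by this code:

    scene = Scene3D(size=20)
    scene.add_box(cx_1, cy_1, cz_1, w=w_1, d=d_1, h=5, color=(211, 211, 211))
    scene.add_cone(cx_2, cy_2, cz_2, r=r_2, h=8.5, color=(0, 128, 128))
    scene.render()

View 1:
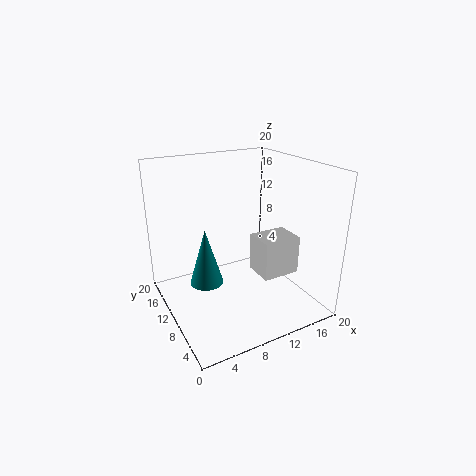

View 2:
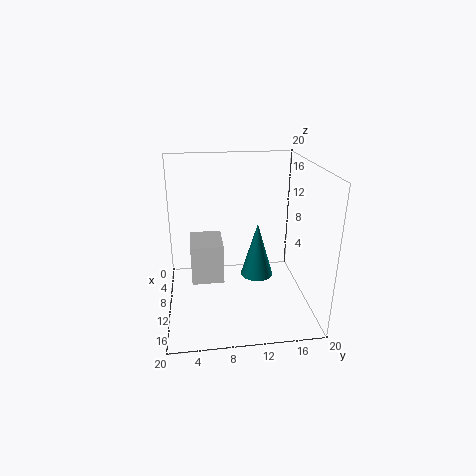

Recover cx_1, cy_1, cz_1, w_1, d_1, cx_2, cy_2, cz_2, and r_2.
cx_1 = 10.5, cy_1 = 3.5, cz_1 = 6.5, w_1 = 5, d_1 = 4, cx_2 = 6.5, cy_2 = 13.5, cz_2 = 2, r_2 = 2.5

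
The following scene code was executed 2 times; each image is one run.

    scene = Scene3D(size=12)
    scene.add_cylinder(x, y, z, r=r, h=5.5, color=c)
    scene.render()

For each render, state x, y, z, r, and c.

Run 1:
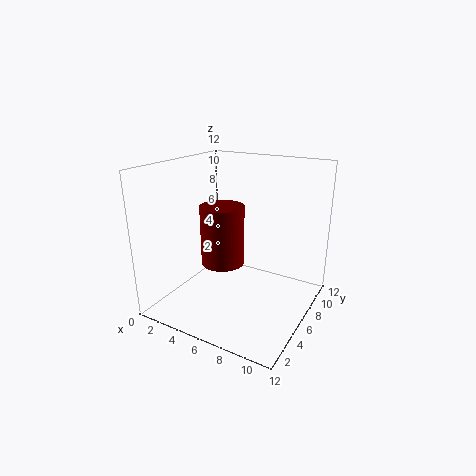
x = 3.5
y = 7.5
z = 2.5
r = 2
c = 'maroon'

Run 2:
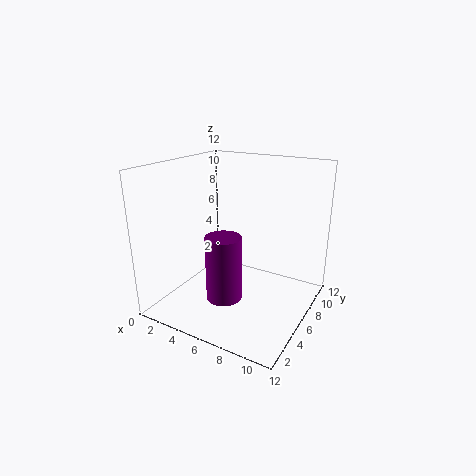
x = 5.5
y = 4.5
z = 1
r = 1.5
c = 'purple'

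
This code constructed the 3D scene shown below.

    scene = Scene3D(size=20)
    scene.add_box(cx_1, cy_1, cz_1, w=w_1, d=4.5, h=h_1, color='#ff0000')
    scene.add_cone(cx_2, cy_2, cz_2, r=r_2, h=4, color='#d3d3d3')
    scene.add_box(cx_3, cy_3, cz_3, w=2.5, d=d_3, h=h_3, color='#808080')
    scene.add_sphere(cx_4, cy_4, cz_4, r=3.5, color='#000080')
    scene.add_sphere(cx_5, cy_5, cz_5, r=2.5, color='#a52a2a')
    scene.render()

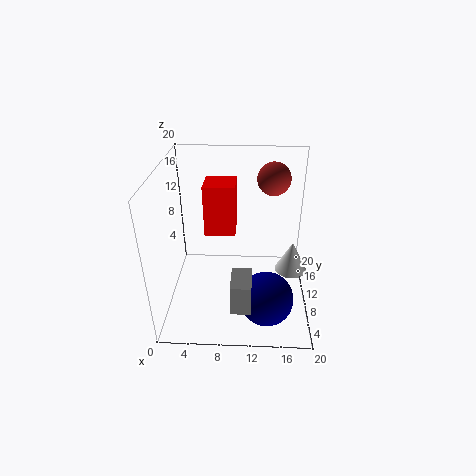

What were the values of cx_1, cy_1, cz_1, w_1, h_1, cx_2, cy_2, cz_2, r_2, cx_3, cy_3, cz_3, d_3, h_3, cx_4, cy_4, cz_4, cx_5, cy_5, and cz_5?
cx_1 = 5; cy_1 = 12; cz_1 = 9; w_1 = 4.5; h_1 = 7.5; cx_2 = 17; cy_2 = 6; cz_2 = 8; r_2 = 2; cx_3 = 9.5; cy_3 = 0.5; cz_3 = 5; d_3 = 4; h_3 = 4; cx_4 = 14; cy_4 = 4; cz_4 = 4.5; cx_5 = 15; cy_5 = 17; cz_5 = 16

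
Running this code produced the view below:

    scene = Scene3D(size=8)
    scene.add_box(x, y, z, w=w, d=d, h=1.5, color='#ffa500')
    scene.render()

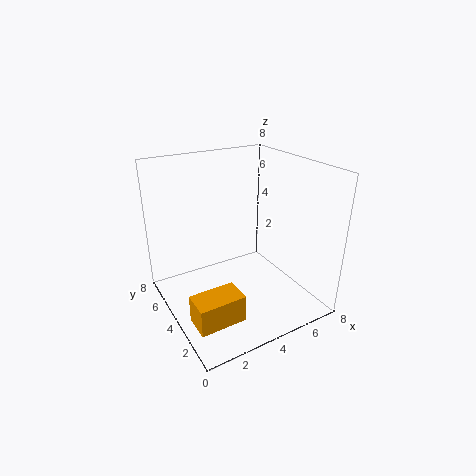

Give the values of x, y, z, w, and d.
x = 0.5
y = 1.5
z = 0.5
w = 2.5
d = 1.5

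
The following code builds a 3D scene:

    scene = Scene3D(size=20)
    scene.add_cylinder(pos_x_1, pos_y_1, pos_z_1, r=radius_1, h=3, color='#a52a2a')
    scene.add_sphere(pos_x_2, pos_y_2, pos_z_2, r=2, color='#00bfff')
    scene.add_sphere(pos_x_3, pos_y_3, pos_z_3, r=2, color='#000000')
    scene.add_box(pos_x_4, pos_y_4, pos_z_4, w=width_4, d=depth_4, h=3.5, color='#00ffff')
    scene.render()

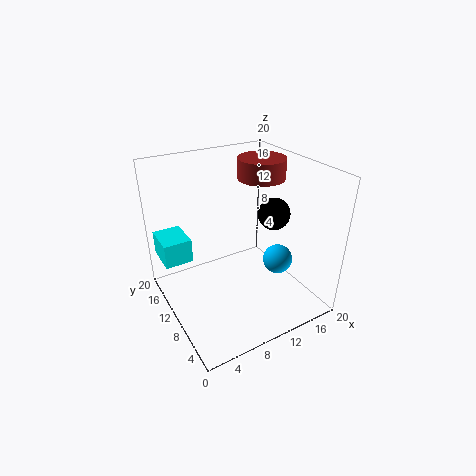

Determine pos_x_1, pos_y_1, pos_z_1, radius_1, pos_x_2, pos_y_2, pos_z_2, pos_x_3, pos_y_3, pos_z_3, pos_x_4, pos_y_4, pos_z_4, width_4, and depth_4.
pos_x_1 = 16
pos_y_1 = 13.5
pos_z_1 = 16.5
radius_1 = 3.5
pos_x_2 = 14
pos_y_2 = 6
pos_z_2 = 7.5
pos_x_3 = 12.5
pos_y_3 = 5.5
pos_z_3 = 15
pos_x_4 = 0.5
pos_y_4 = 13.5
pos_z_4 = 6
width_4 = 4
depth_4 = 5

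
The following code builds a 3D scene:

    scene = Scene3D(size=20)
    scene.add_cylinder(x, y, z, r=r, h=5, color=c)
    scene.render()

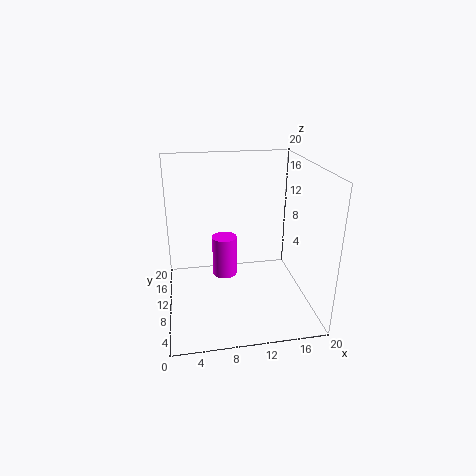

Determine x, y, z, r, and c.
x = 7.5
y = 5.5
z = 7.5
r = 1.5
c = 'magenta'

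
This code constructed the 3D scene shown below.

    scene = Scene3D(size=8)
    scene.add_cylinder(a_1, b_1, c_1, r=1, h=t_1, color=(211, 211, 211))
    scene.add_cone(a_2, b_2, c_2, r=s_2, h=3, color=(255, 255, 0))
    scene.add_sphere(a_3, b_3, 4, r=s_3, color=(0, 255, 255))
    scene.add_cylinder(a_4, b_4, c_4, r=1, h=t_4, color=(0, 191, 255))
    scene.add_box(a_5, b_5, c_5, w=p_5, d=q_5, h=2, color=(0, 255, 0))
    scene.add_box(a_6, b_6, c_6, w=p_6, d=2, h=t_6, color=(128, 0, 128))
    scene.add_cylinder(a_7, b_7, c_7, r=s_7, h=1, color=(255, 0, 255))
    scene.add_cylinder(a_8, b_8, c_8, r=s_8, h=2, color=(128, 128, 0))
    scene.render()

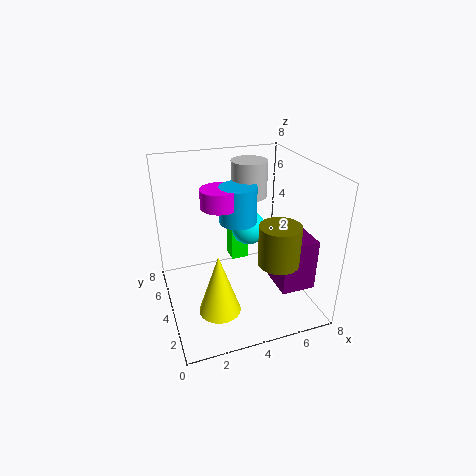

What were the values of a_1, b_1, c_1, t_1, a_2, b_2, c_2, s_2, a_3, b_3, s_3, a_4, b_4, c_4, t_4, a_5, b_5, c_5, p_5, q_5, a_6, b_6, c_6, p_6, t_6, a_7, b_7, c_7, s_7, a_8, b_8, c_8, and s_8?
a_1 = 5, b_1 = 5, c_1 = 6, t_1 = 2, a_2 = 2, b_2 = 1, c_2 = 2, s_2 = 1, a_3 = 5, b_3 = 5, s_3 = 1, a_4 = 4, b_4 = 4, c_4 = 5, t_4 = 2, a_5 = 4, b_5 = 5, c_5 = 2, p_5 = 1, q_5 = 1, a_6 = 6, b_6 = 2, c_6 = 1, p_6 = 2, t_6 = 3, a_7 = 3, b_7 = 4, c_7 = 6, s_7 = 1, a_8 = 5, b_8 = 1, c_8 = 4, s_8 = 1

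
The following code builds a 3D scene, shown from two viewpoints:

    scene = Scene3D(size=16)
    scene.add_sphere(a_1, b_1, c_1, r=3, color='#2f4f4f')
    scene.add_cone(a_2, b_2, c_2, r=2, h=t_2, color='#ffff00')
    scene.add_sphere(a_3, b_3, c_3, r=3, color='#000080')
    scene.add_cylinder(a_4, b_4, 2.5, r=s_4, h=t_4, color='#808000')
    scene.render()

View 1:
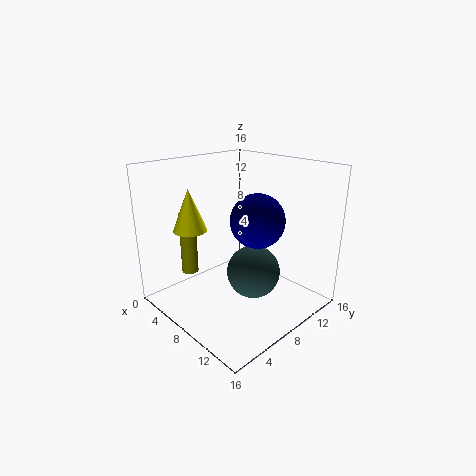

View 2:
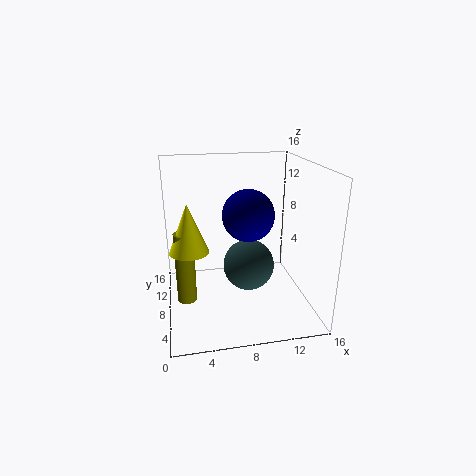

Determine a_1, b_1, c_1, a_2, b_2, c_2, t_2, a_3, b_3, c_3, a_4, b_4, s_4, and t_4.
a_1 = 9.5
b_1 = 9
c_1 = 4
a_2 = 2.5
b_2 = 5.5
c_2 = 8
t_2 = 5
a_3 = 9.5
b_3 = 9.5
c_3 = 10
a_4 = 2
b_4 = 5.5
s_4 = 1
t_4 = 7.5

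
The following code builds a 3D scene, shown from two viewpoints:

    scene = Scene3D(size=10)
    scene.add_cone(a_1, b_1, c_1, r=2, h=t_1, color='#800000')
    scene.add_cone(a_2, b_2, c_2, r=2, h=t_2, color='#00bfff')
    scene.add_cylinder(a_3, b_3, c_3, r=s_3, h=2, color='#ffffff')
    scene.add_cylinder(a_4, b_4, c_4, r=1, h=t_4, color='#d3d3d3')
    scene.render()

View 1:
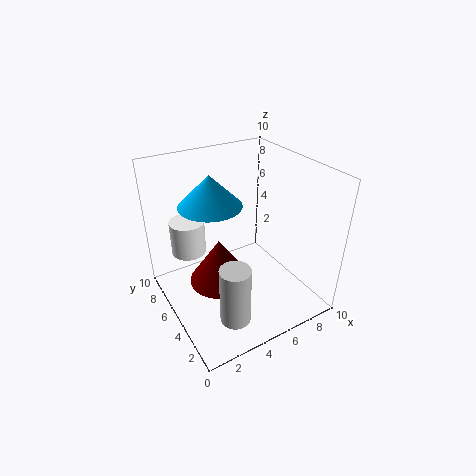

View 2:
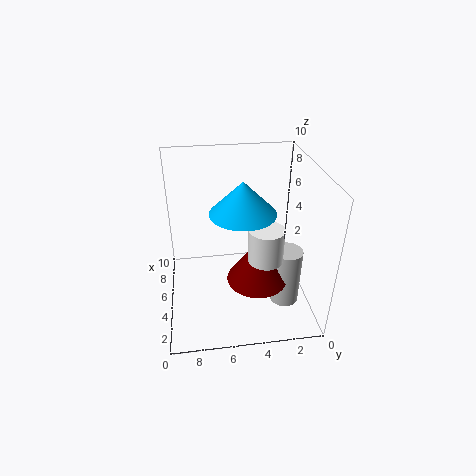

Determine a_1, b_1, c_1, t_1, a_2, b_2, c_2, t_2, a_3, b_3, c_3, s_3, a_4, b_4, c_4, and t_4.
a_1 = 3, b_1 = 4, c_1 = 3, t_1 = 3, a_2 = 3, b_2 = 5, c_2 = 8, t_2 = 2, a_3 = 1, b_3 = 4, c_3 = 6, s_3 = 1, a_4 = 3, b_4 = 2, c_4 = 1, t_4 = 4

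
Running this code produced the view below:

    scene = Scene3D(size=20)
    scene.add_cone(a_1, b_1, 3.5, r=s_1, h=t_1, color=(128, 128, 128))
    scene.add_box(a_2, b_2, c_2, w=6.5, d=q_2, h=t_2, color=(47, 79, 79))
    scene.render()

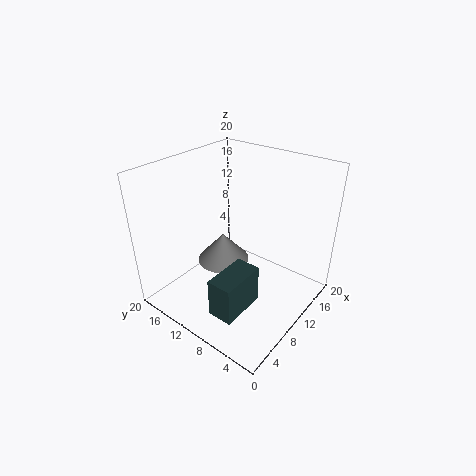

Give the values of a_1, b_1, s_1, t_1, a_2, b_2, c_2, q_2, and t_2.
a_1 = 12, b_1 = 14.5, s_1 = 4, t_1 = 4.5, a_2 = 3, b_2 = 6, c_2 = 1.5, q_2 = 3.5, t_2 = 5.5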